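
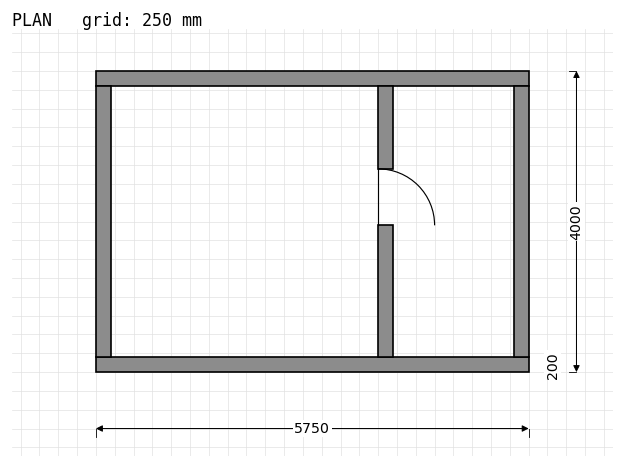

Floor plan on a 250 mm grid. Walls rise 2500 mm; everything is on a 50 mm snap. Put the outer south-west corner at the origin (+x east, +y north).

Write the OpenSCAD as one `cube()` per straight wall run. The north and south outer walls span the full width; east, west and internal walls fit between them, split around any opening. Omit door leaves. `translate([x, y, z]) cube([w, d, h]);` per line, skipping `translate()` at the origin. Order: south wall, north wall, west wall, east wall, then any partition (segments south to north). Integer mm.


cube([5750, 200, 2500]);
translate([0, 3800, 0]) cube([5750, 200, 2500]);
translate([0, 200, 0]) cube([200, 3600, 2500]);
translate([5550, 200, 0]) cube([200, 3600, 2500]);
translate([3750, 200, 0]) cube([200, 1750, 2500]);
translate([3750, 2700, 0]) cube([200, 1100, 2500]);


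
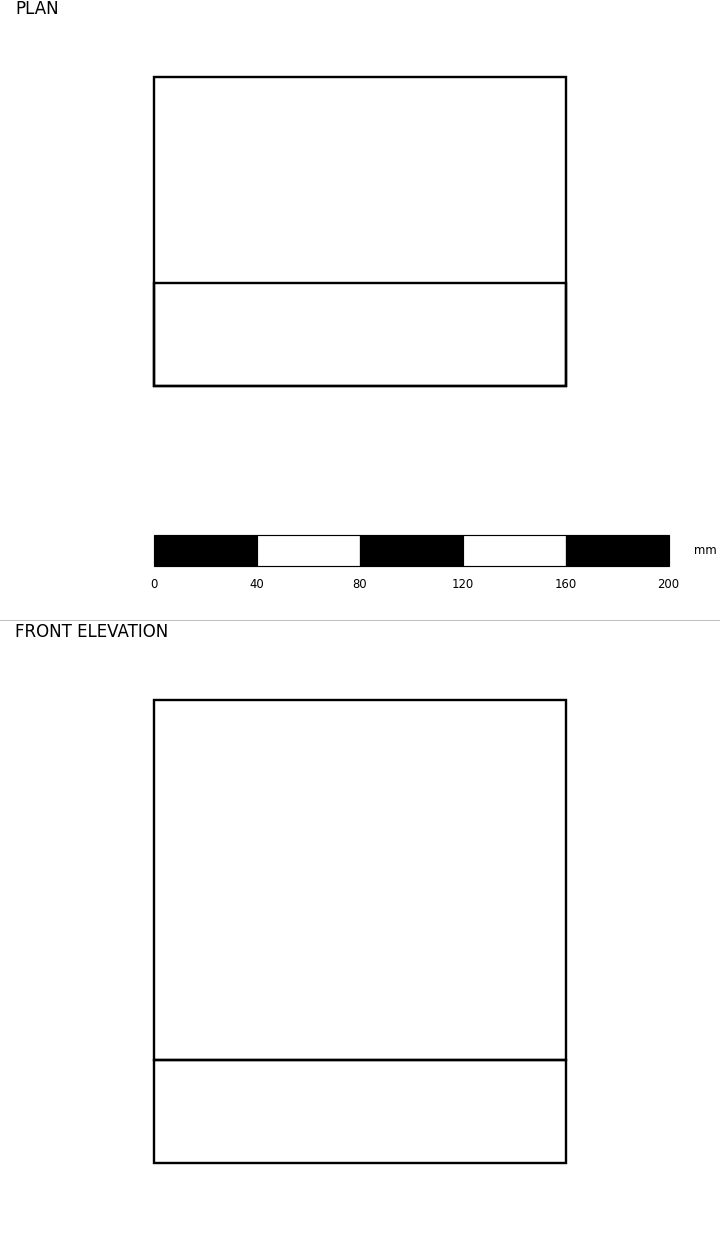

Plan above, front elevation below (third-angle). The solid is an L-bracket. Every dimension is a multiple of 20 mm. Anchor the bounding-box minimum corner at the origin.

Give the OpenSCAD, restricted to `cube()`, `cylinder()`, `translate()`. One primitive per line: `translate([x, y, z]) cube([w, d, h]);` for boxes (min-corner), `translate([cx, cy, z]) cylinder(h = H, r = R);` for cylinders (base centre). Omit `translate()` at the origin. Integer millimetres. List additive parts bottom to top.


cube([160, 120, 40]);
translate([0, 0, 40]) cube([160, 40, 140]);


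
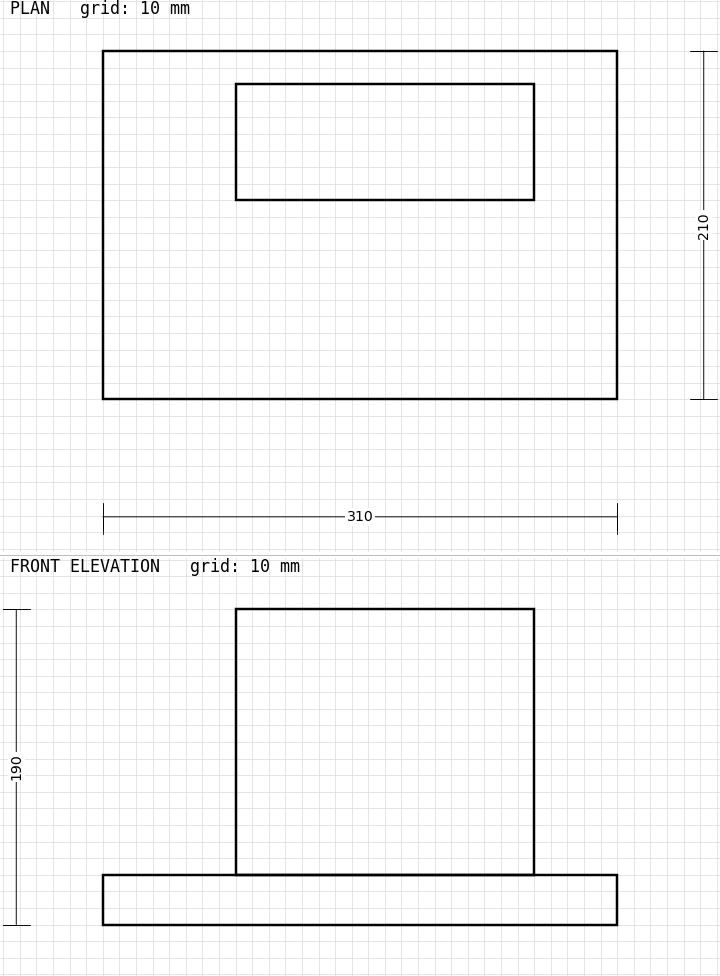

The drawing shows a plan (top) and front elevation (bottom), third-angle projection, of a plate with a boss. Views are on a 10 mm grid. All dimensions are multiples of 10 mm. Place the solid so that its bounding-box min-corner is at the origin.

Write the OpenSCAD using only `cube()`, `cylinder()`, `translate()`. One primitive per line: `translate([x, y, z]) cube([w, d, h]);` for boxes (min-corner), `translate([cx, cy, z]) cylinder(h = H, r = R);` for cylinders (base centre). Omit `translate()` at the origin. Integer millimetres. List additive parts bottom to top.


cube([310, 210, 30]);
translate([80, 120, 30]) cube([180, 70, 160]);


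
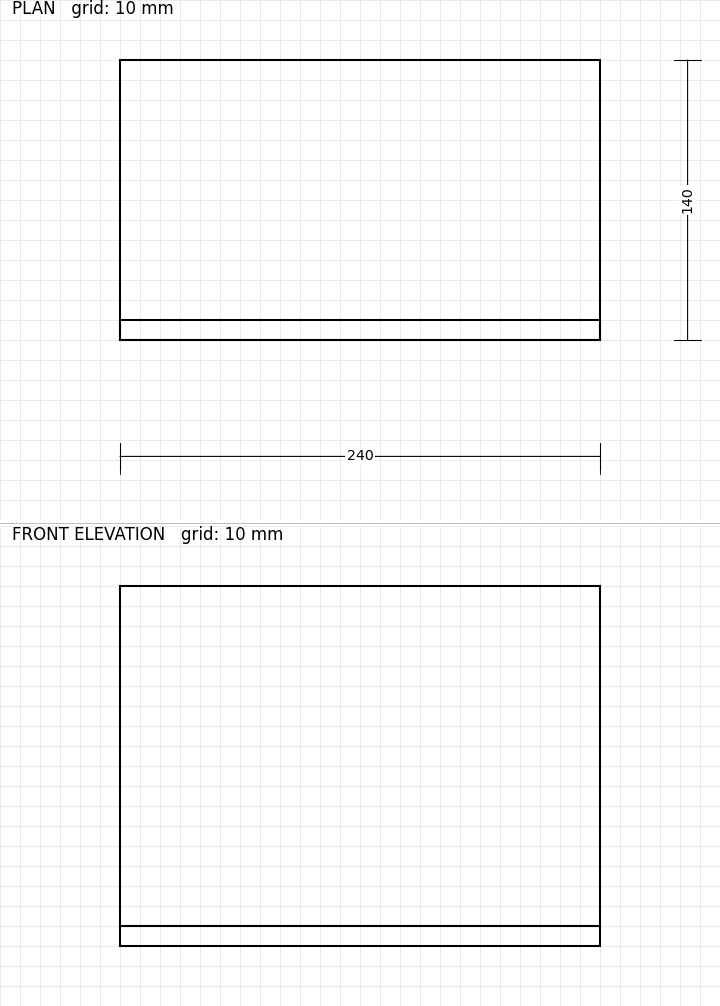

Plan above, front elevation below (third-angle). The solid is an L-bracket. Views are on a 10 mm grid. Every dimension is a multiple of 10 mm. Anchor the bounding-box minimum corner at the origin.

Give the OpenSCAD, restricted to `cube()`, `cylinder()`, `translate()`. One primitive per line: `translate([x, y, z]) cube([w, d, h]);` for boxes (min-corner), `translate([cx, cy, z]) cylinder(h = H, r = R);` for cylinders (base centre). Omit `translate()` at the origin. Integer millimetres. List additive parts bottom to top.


cube([240, 140, 10]);
translate([0, 0, 10]) cube([240, 10, 170]);


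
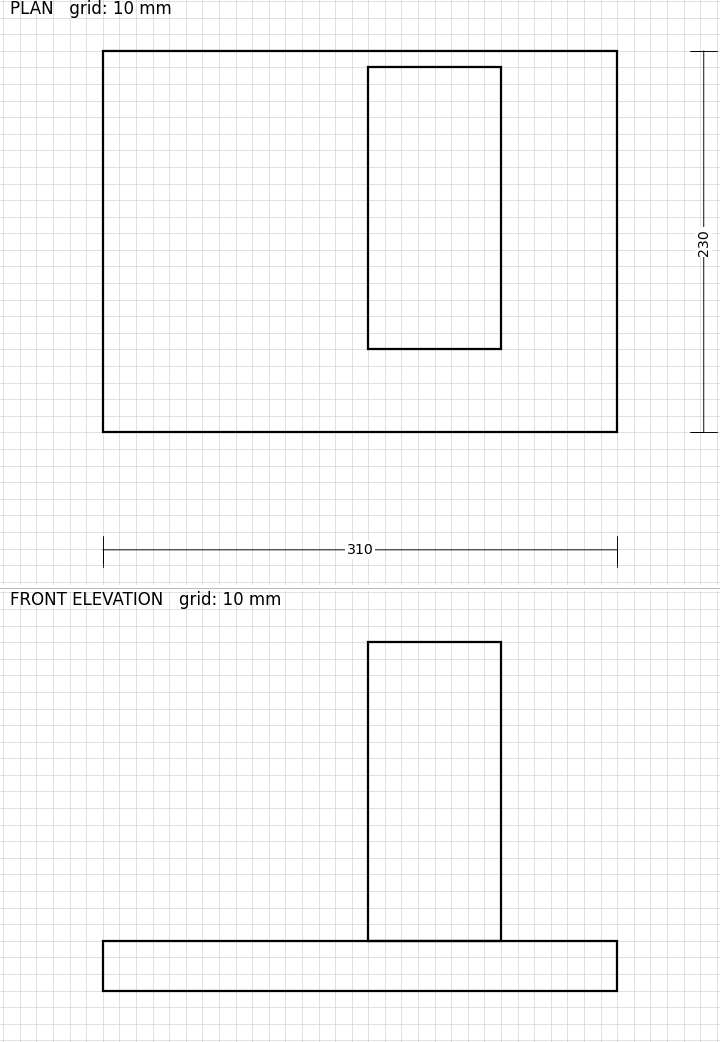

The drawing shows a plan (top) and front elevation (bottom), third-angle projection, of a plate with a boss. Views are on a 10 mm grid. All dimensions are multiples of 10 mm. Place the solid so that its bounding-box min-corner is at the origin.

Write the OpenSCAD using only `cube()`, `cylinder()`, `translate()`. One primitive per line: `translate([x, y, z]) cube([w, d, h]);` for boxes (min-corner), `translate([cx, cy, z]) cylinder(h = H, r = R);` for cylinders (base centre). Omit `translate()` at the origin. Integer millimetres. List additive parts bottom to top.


cube([310, 230, 30]);
translate([160, 50, 30]) cube([80, 170, 180]);


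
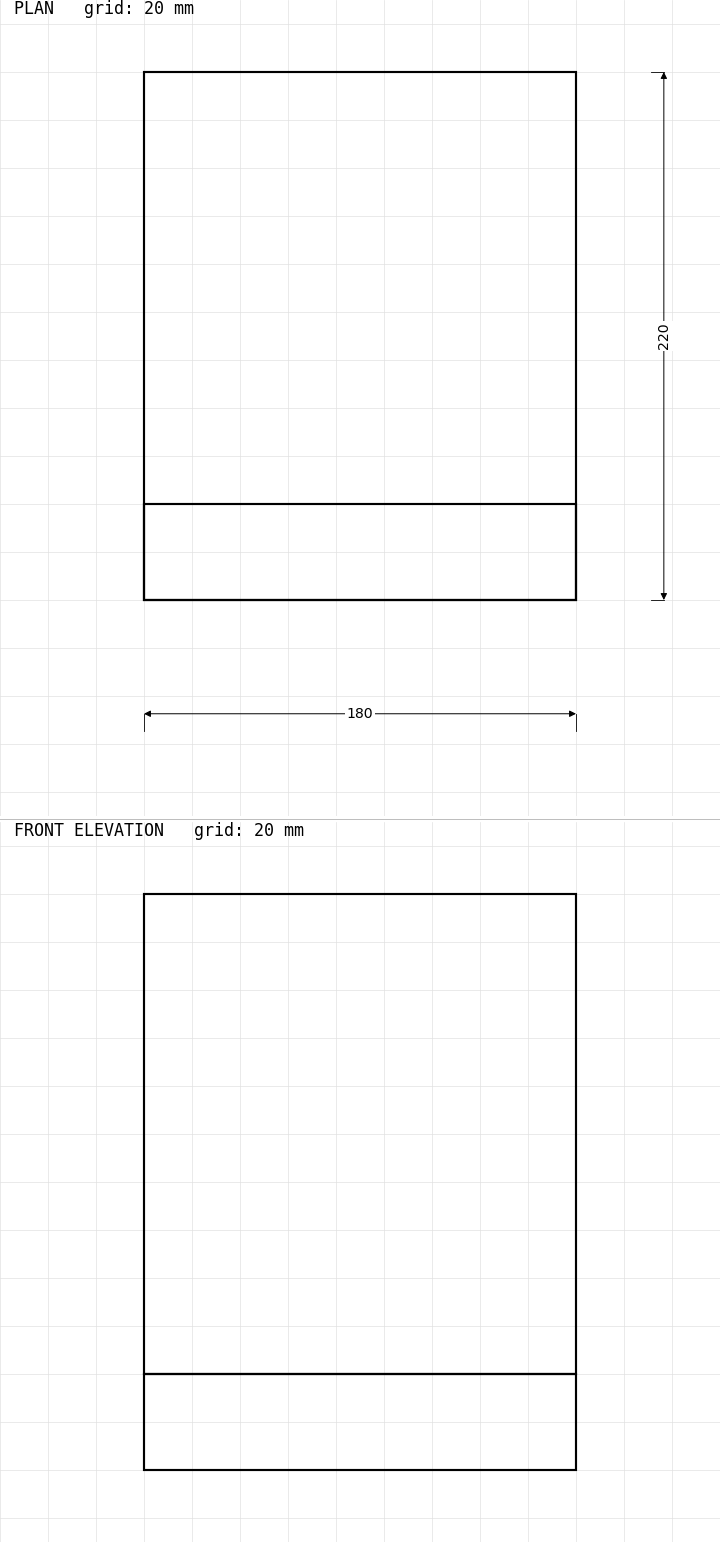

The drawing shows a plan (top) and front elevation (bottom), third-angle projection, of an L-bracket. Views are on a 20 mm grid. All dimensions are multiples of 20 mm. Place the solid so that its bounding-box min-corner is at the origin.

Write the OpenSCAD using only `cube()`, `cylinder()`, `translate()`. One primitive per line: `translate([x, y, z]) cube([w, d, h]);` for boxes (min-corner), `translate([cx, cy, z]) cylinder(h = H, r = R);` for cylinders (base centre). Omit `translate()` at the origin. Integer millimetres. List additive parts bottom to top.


cube([180, 220, 40]);
translate([0, 0, 40]) cube([180, 40, 200]);


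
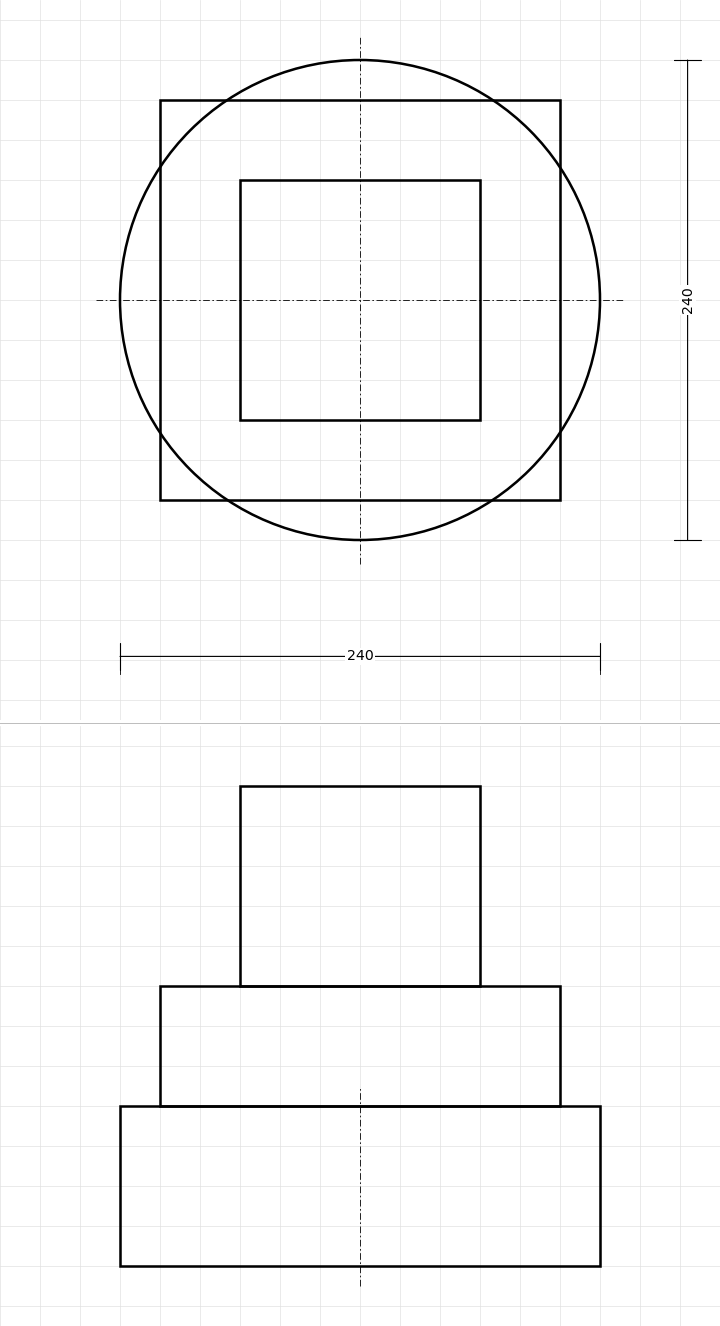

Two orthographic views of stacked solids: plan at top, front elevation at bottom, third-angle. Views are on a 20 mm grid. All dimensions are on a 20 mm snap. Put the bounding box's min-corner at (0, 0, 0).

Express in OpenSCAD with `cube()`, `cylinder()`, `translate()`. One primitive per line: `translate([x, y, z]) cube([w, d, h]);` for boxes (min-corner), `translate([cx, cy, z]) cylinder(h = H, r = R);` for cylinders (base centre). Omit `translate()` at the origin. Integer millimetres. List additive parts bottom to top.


translate([120, 120, 0]) cylinder(h = 80, r = 120);
translate([20, 20, 80]) cube([200, 200, 60]);
translate([60, 60, 140]) cube([120, 120, 100]);


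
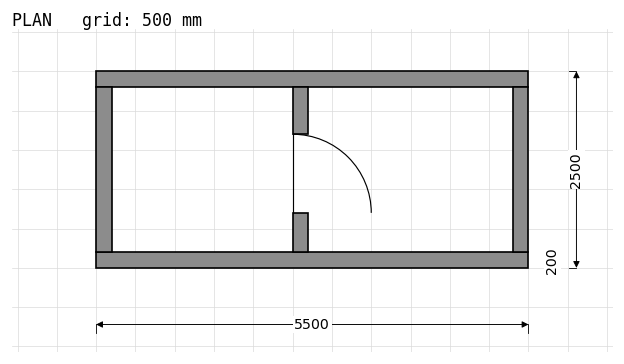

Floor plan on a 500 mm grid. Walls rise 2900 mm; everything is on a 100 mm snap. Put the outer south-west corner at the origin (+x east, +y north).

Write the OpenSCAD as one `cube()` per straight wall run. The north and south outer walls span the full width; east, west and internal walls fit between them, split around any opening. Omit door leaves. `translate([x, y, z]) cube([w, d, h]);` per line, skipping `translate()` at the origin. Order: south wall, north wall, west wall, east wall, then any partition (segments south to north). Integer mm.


cube([5500, 200, 2900]);
translate([0, 2300, 0]) cube([5500, 200, 2900]);
translate([0, 200, 0]) cube([200, 2100, 2900]);
translate([5300, 200, 0]) cube([200, 2100, 2900]);
translate([2500, 200, 0]) cube([200, 500, 2900]);
translate([2500, 1700, 0]) cube([200, 600, 2900]);


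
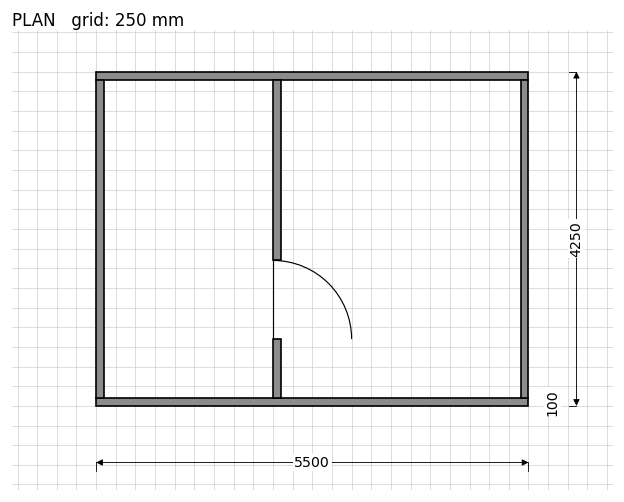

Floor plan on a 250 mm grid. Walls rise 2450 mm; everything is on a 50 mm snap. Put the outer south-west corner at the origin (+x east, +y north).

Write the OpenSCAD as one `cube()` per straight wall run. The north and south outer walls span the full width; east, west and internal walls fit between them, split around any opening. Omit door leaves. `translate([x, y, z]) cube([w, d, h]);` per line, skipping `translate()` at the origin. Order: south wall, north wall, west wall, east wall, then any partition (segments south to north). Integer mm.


cube([5500, 100, 2450]);
translate([0, 4150, 0]) cube([5500, 100, 2450]);
translate([0, 100, 0]) cube([100, 4050, 2450]);
translate([5400, 100, 0]) cube([100, 4050, 2450]);
translate([2250, 100, 0]) cube([100, 750, 2450]);
translate([2250, 1850, 0]) cube([100, 2300, 2450]);


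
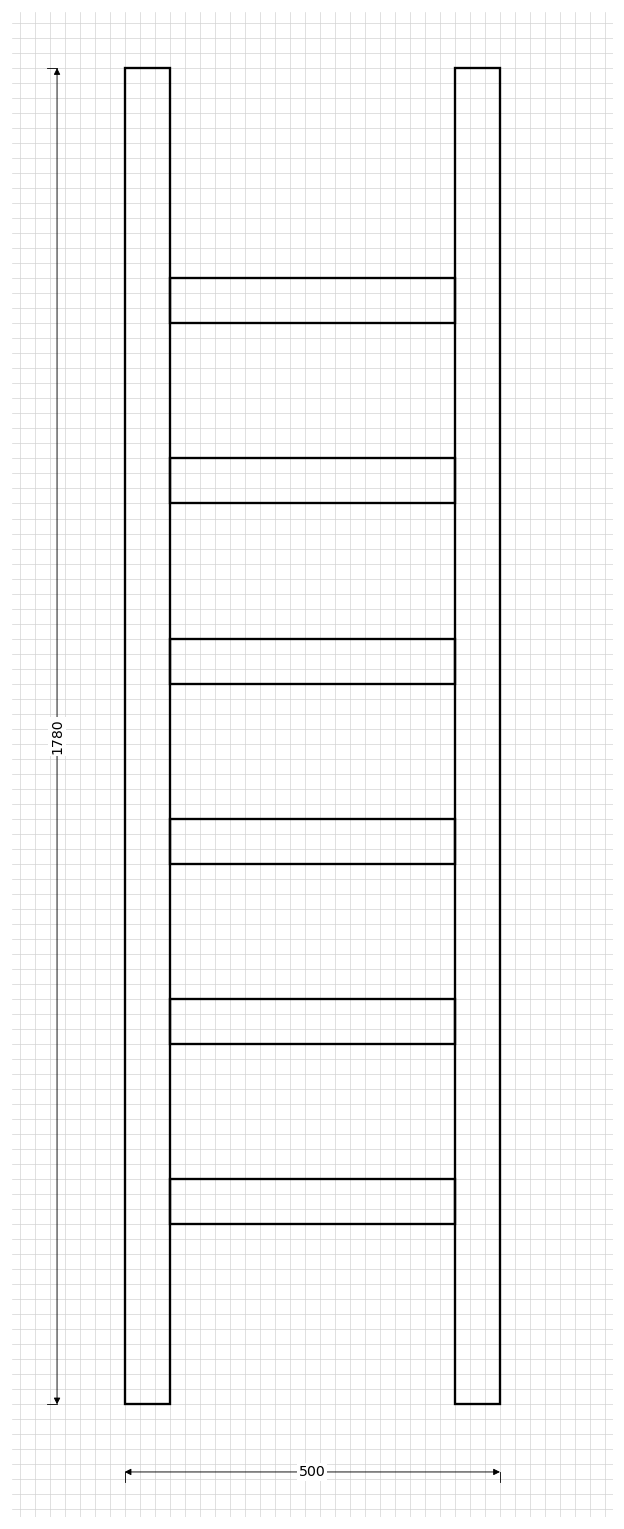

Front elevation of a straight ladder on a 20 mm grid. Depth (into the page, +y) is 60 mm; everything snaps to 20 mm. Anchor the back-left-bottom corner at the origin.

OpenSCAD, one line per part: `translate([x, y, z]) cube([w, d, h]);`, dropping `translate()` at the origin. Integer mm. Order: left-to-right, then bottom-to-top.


cube([60, 60, 1780]);
translate([60, 0, 240]) cube([380, 60, 60]);
translate([60, 0, 480]) cube([380, 60, 60]);
translate([60, 0, 720]) cube([380, 60, 60]);
translate([60, 0, 960]) cube([380, 60, 60]);
translate([60, 0, 1200]) cube([380, 60, 60]);
translate([60, 0, 1440]) cube([380, 60, 60]);
translate([440, 0, 0]) cube([60, 60, 1780]);


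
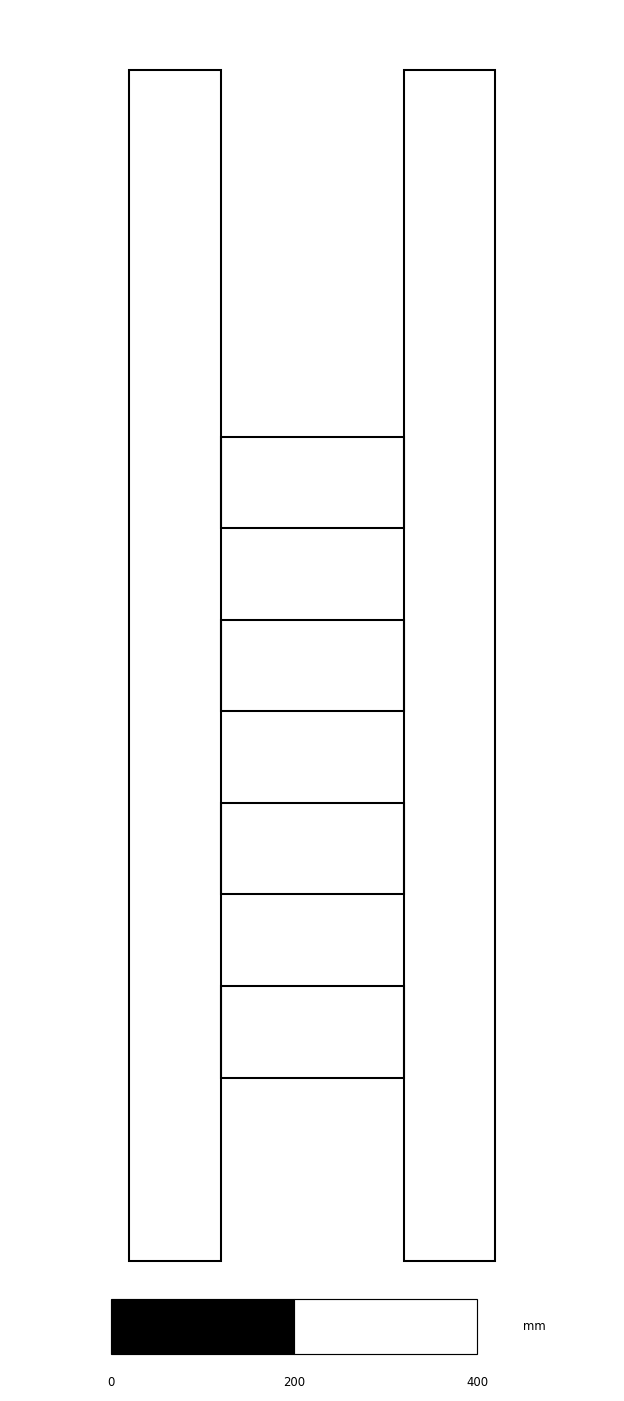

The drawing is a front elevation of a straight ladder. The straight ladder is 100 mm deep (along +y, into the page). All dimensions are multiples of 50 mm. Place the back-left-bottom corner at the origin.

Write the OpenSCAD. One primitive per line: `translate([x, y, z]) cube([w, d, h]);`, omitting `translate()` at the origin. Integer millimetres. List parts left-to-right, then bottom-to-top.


cube([100, 100, 1300]);
translate([100, 0, 200]) cube([200, 100, 100]);
translate([100, 0, 400]) cube([200, 100, 100]);
translate([100, 0, 600]) cube([200, 100, 100]);
translate([100, 0, 800]) cube([200, 100, 100]);
translate([300, 0, 0]) cube([100, 100, 1300]);


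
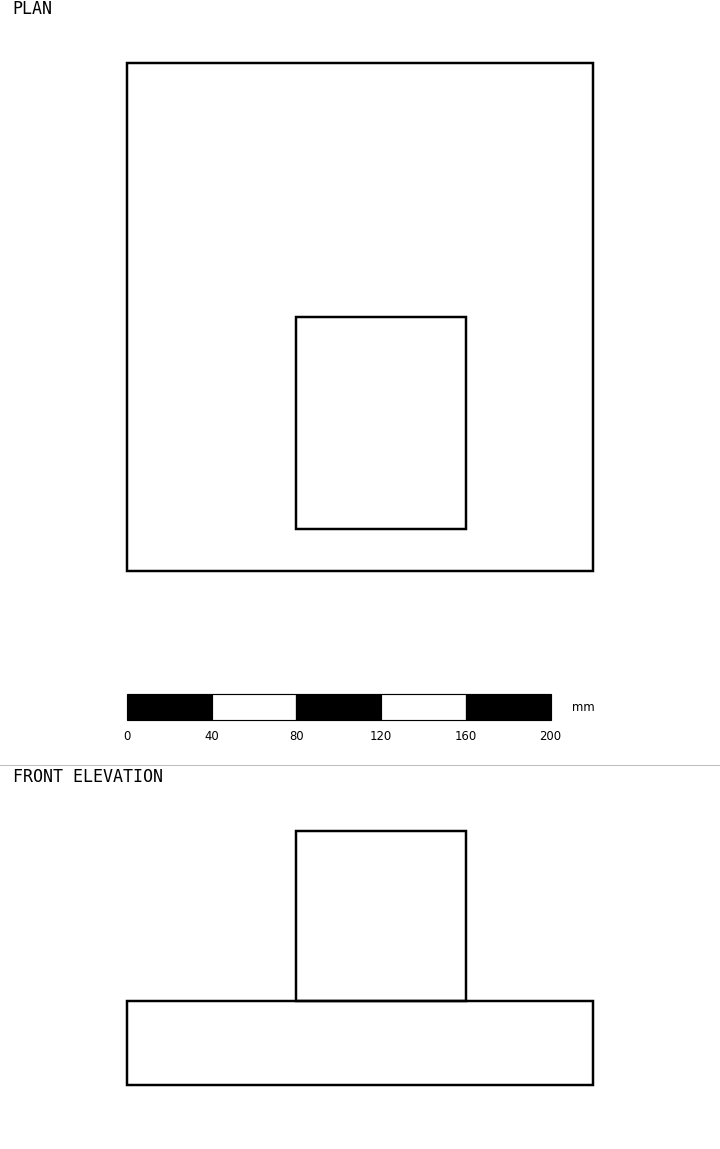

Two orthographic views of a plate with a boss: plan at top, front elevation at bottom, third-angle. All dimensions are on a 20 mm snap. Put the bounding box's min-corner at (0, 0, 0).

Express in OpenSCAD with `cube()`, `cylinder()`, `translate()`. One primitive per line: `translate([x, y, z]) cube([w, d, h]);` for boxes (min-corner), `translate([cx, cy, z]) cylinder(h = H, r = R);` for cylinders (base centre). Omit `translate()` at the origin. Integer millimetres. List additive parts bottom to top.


cube([220, 240, 40]);
translate([80, 20, 40]) cube([80, 100, 80]);


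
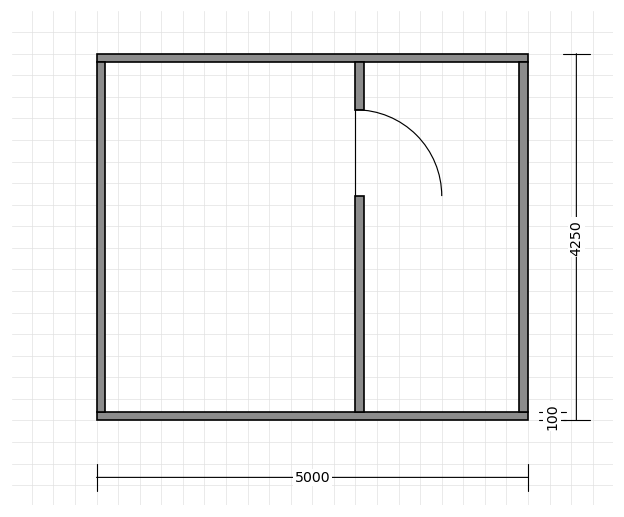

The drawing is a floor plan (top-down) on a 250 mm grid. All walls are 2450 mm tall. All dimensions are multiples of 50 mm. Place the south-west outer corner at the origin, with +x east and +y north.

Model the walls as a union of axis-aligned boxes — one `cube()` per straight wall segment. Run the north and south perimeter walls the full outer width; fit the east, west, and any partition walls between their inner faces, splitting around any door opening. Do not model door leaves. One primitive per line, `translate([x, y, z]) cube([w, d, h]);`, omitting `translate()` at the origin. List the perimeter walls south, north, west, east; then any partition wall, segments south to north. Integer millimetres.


cube([5000, 100, 2450]);
translate([0, 4150, 0]) cube([5000, 100, 2450]);
translate([0, 100, 0]) cube([100, 4050, 2450]);
translate([4900, 100, 0]) cube([100, 4050, 2450]);
translate([3000, 100, 0]) cube([100, 2500, 2450]);
translate([3000, 3600, 0]) cube([100, 550, 2450]);


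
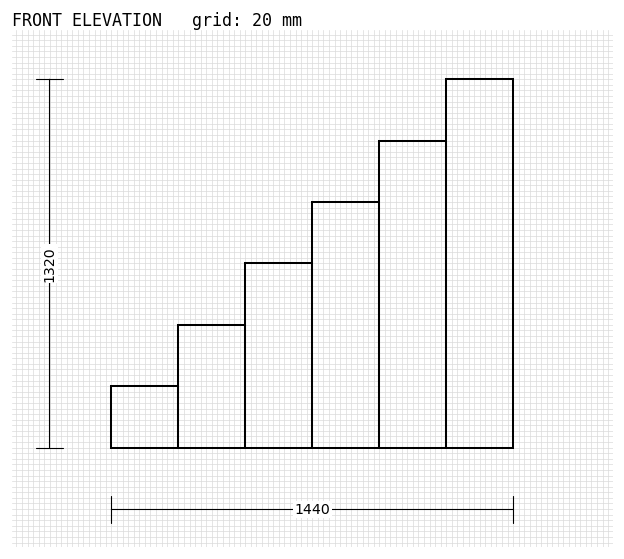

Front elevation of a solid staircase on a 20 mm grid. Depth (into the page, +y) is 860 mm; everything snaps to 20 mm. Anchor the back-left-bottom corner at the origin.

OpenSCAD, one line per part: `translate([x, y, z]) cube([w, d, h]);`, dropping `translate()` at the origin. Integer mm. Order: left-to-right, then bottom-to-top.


cube([240, 860, 220]);
translate([240, 0, 0]) cube([240, 860, 440]);
translate([480, 0, 0]) cube([240, 860, 660]);
translate([720, 0, 0]) cube([240, 860, 880]);
translate([960, 0, 0]) cube([240, 860, 1100]);
translate([1200, 0, 0]) cube([240, 860, 1320]);


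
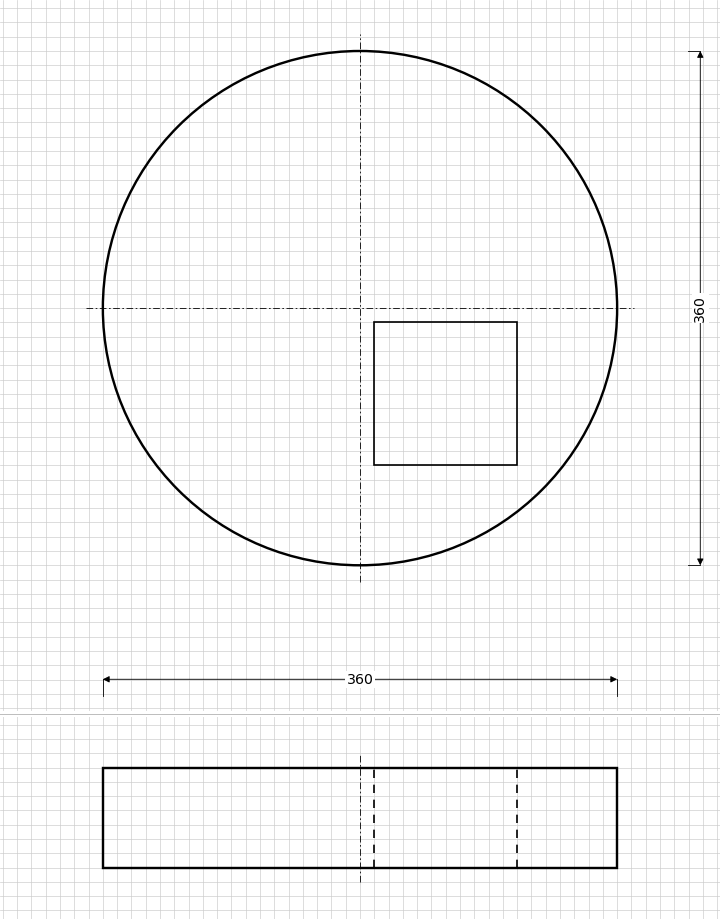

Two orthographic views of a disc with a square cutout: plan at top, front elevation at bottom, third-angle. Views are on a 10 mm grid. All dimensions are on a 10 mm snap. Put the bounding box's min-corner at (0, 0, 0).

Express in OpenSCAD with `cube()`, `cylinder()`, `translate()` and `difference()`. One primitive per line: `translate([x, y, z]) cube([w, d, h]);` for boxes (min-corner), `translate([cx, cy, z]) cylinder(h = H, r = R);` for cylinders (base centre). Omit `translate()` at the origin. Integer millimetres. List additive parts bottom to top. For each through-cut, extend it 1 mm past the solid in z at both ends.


difference() {
  translate([180, 180, 0]) cylinder(h = 70, r = 180);
  translate([190, 70, -1]) cube([100, 100, 72]);
}


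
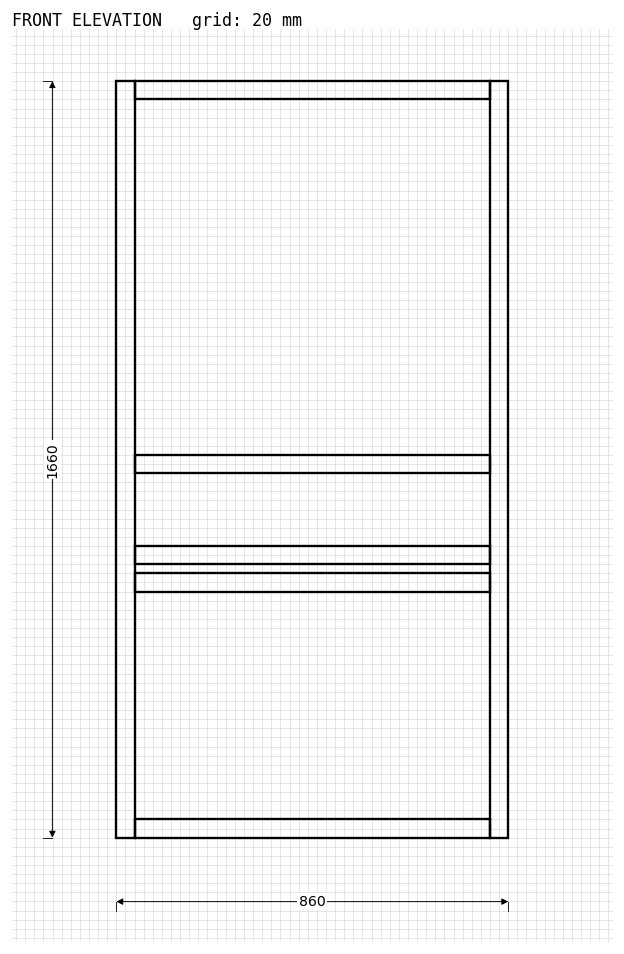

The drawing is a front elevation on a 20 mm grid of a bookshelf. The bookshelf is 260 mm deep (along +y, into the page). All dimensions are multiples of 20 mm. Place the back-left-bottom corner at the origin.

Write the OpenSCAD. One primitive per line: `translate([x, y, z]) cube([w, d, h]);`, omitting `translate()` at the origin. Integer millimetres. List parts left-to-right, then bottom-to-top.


cube([40, 260, 1660]);
translate([40, 0, 0]) cube([780, 260, 40]);
translate([40, 0, 540]) cube([780, 260, 40]);
translate([40, 0, 600]) cube([780, 260, 40]);
translate([40, 0, 800]) cube([780, 260, 40]);
translate([40, 0, 1620]) cube([780, 260, 40]);
translate([820, 0, 0]) cube([40, 260, 1660]);


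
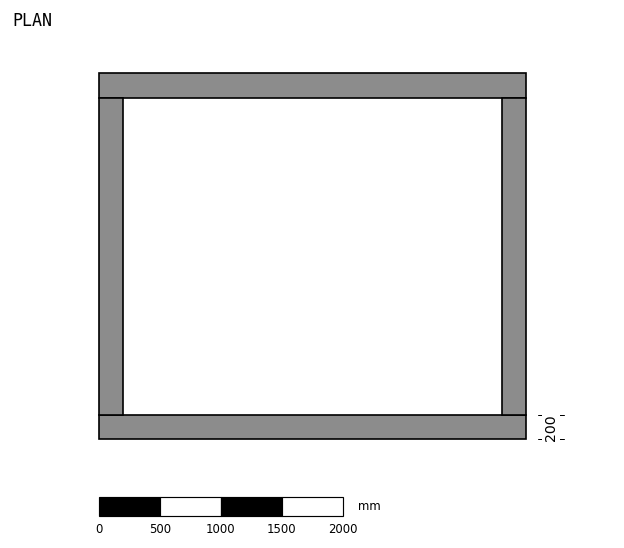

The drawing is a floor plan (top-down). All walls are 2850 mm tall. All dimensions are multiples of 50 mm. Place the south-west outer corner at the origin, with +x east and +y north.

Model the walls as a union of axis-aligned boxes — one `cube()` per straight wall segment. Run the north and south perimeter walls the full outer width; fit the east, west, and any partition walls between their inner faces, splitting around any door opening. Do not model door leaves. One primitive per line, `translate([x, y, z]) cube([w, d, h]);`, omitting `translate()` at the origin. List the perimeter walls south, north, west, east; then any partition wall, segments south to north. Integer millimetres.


cube([3500, 200, 2850]);
translate([0, 2800, 0]) cube([3500, 200, 2850]);
translate([0, 200, 0]) cube([200, 2600, 2850]);
translate([3300, 200, 0]) cube([200, 2600, 2850]);


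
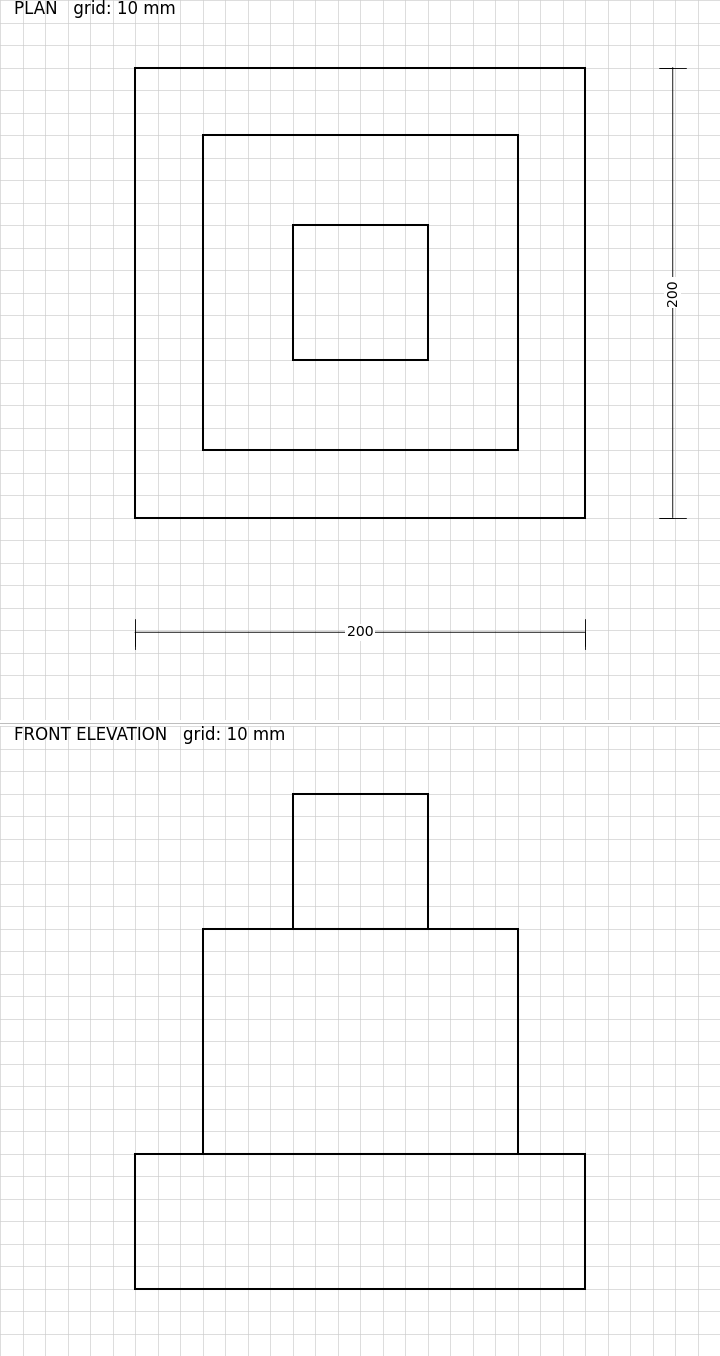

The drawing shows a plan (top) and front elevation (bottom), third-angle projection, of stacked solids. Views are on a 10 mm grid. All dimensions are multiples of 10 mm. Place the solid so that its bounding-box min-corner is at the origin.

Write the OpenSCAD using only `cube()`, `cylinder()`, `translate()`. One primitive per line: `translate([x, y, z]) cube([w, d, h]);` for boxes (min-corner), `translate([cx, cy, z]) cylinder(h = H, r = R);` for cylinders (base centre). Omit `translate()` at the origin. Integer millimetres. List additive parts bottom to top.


cube([200, 200, 60]);
translate([30, 30, 60]) cube([140, 140, 100]);
translate([70, 70, 160]) cube([60, 60, 60]);


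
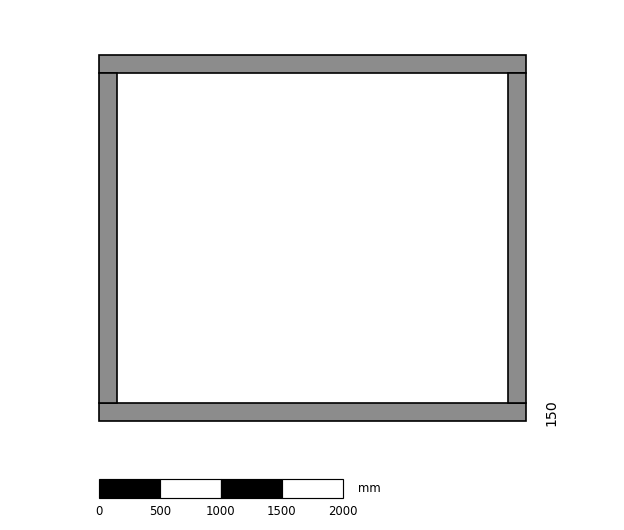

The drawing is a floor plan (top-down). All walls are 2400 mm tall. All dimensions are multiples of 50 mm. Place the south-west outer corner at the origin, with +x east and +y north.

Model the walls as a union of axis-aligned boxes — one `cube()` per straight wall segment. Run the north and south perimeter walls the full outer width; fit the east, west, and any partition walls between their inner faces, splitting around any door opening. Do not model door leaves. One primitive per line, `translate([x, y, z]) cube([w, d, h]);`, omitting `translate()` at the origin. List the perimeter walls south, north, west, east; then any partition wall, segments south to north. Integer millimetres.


cube([3500, 150, 2400]);
translate([0, 2850, 0]) cube([3500, 150, 2400]);
translate([0, 150, 0]) cube([150, 2700, 2400]);
translate([3350, 150, 0]) cube([150, 2700, 2400]);


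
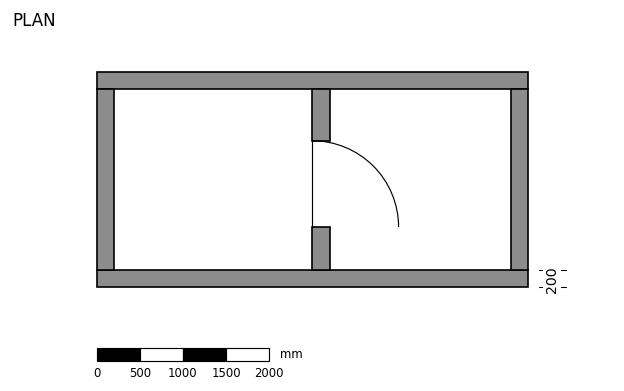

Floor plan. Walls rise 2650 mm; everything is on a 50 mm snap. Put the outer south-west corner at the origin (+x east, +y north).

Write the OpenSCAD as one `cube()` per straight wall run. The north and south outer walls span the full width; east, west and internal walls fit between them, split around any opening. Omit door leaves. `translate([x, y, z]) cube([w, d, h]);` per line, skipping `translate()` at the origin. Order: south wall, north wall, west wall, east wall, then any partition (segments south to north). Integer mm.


cube([5000, 200, 2650]);
translate([0, 2300, 0]) cube([5000, 200, 2650]);
translate([0, 200, 0]) cube([200, 2100, 2650]);
translate([4800, 200, 0]) cube([200, 2100, 2650]);
translate([2500, 200, 0]) cube([200, 500, 2650]);
translate([2500, 1700, 0]) cube([200, 600, 2650]);


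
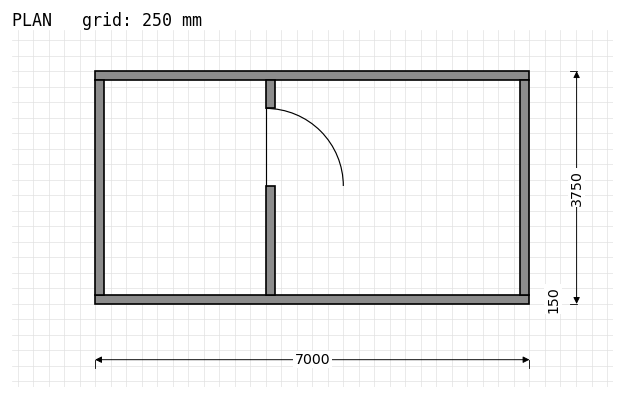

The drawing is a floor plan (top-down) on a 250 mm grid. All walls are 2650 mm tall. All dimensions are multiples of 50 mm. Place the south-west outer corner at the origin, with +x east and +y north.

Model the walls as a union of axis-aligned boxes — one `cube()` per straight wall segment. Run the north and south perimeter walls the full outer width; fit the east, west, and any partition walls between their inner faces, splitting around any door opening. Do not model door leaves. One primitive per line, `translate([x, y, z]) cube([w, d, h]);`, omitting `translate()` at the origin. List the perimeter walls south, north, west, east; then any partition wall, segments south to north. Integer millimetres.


cube([7000, 150, 2650]);
translate([0, 3600, 0]) cube([7000, 150, 2650]);
translate([0, 150, 0]) cube([150, 3450, 2650]);
translate([6850, 150, 0]) cube([150, 3450, 2650]);
translate([2750, 150, 0]) cube([150, 1750, 2650]);
translate([2750, 3150, 0]) cube([150, 450, 2650]);


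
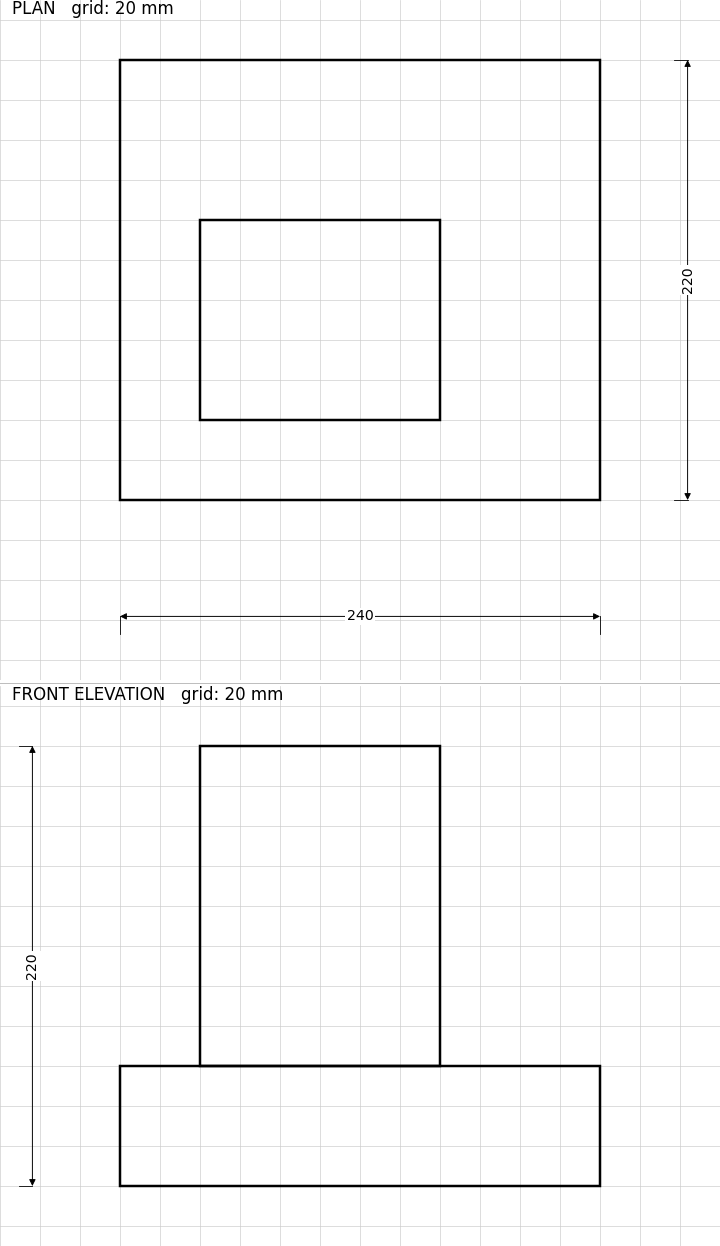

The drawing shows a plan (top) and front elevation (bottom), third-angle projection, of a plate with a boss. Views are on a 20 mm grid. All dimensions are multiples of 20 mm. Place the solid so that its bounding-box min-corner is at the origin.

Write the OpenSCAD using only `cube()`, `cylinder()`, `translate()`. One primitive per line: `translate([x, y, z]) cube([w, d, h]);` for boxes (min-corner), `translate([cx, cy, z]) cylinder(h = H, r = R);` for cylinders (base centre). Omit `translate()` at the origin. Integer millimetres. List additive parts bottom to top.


cube([240, 220, 60]);
translate([40, 40, 60]) cube([120, 100, 160]);


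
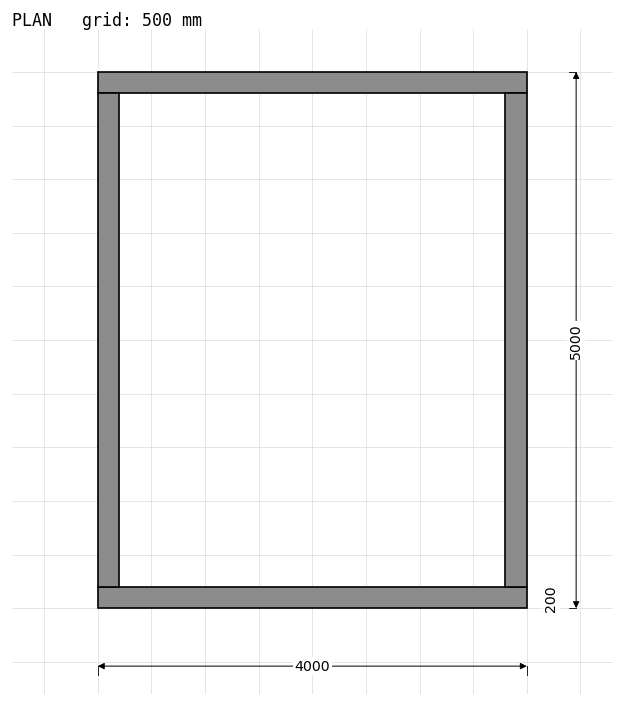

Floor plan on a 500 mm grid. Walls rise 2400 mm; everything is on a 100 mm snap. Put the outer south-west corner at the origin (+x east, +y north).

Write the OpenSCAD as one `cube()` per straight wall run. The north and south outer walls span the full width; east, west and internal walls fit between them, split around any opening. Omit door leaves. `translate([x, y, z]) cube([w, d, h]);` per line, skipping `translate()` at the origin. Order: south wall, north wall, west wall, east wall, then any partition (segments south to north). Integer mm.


cube([4000, 200, 2400]);
translate([0, 4800, 0]) cube([4000, 200, 2400]);
translate([0, 200, 0]) cube([200, 4600, 2400]);
translate([3800, 200, 0]) cube([200, 4600, 2400]);


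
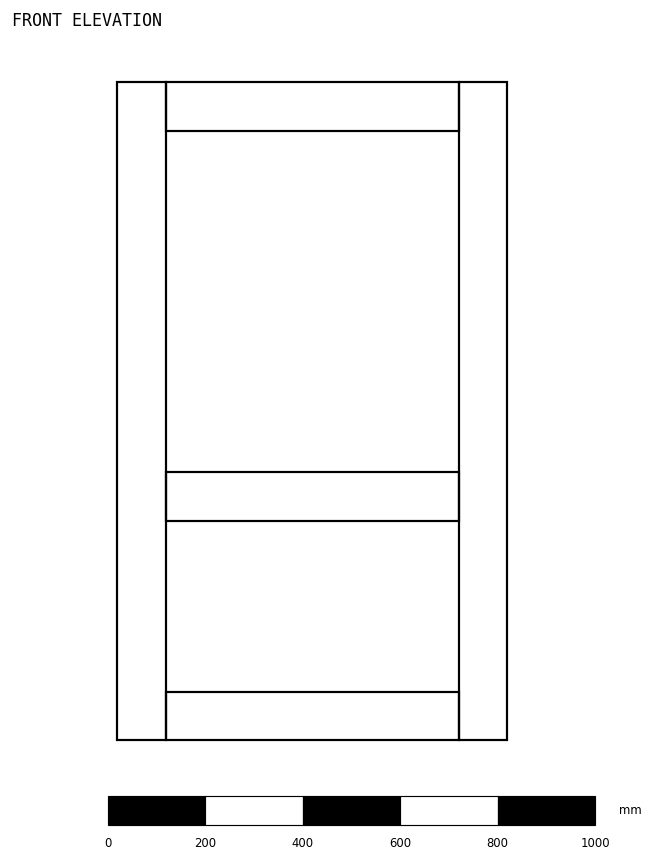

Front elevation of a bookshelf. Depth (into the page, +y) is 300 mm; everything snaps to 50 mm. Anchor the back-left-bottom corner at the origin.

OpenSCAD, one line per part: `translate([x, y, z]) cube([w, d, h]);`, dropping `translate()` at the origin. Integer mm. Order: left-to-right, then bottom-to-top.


cube([100, 300, 1350]);
translate([100, 0, 0]) cube([600, 300, 100]);
translate([100, 0, 450]) cube([600, 300, 100]);
translate([100, 0, 1250]) cube([600, 300, 100]);
translate([700, 0, 0]) cube([100, 300, 1350]);


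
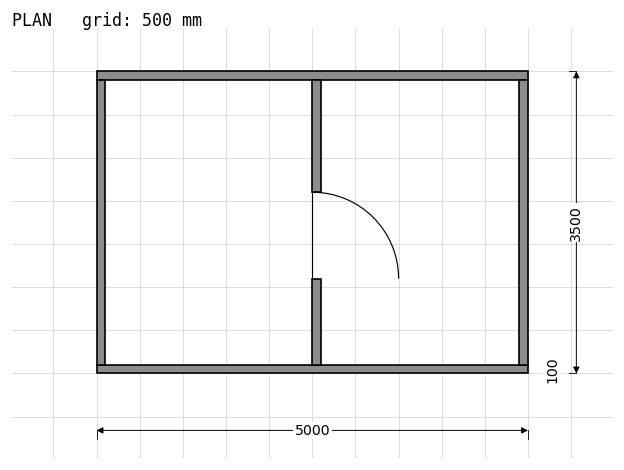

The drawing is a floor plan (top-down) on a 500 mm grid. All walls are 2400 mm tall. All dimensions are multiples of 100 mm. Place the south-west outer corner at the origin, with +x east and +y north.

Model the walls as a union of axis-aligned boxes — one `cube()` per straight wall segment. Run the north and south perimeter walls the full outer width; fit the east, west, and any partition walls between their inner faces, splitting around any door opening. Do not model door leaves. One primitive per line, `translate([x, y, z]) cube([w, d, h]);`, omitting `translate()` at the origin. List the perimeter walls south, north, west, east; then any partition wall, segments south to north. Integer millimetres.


cube([5000, 100, 2400]);
translate([0, 3400, 0]) cube([5000, 100, 2400]);
translate([0, 100, 0]) cube([100, 3300, 2400]);
translate([4900, 100, 0]) cube([100, 3300, 2400]);
translate([2500, 100, 0]) cube([100, 1000, 2400]);
translate([2500, 2100, 0]) cube([100, 1300, 2400]);


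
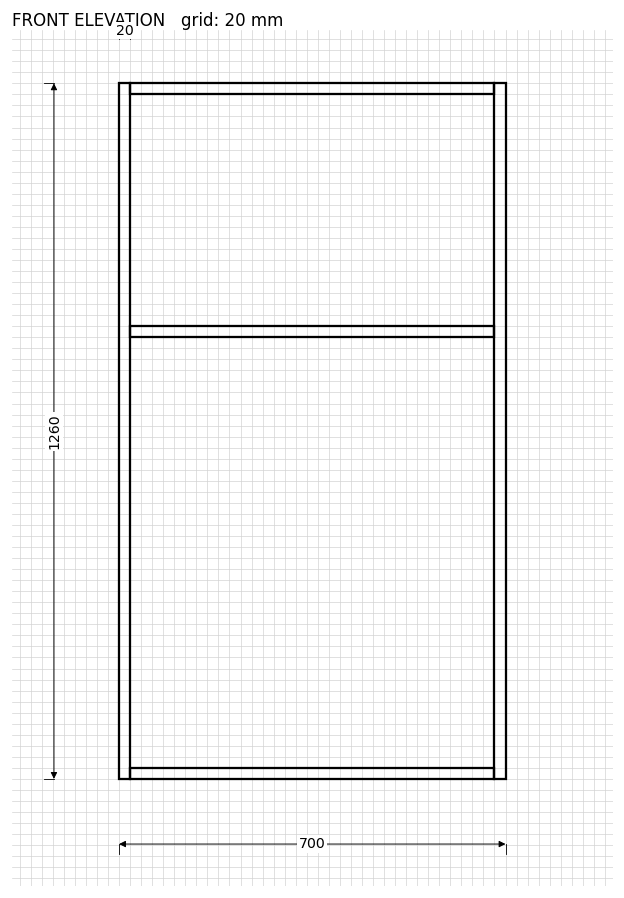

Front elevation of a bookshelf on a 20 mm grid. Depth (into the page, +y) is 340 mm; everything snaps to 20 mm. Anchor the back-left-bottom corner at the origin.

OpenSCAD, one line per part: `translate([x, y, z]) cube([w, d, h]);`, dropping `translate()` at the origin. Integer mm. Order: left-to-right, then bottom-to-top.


cube([20, 340, 1260]);
translate([20, 0, 0]) cube([660, 340, 20]);
translate([20, 0, 800]) cube([660, 340, 20]);
translate([20, 0, 1240]) cube([660, 340, 20]);
translate([680, 0, 0]) cube([20, 340, 1260]);


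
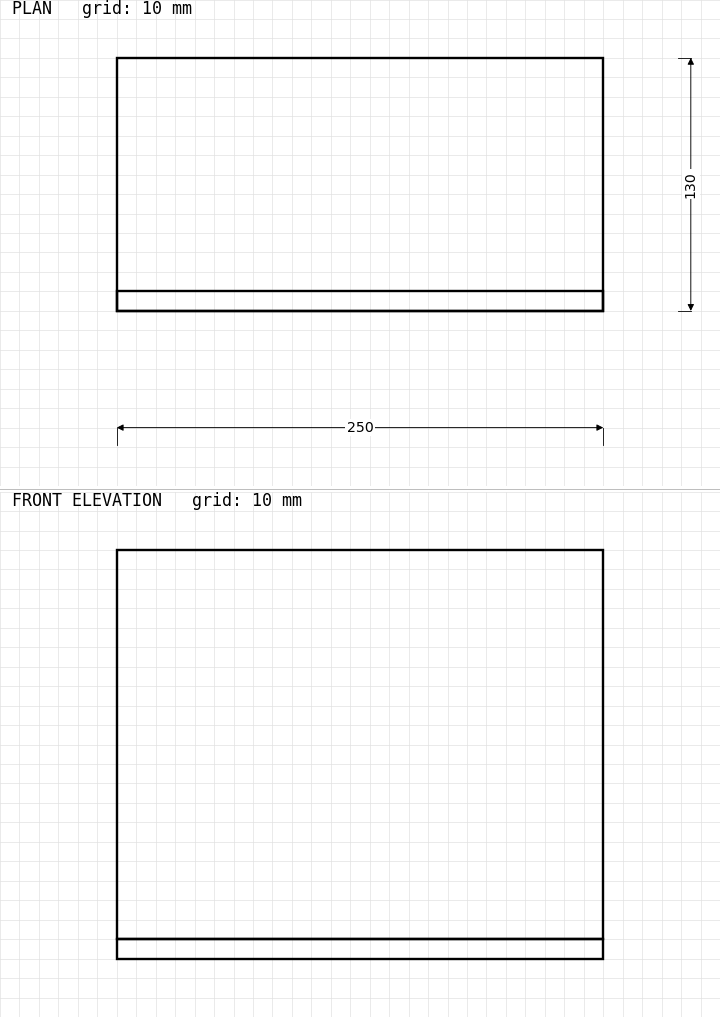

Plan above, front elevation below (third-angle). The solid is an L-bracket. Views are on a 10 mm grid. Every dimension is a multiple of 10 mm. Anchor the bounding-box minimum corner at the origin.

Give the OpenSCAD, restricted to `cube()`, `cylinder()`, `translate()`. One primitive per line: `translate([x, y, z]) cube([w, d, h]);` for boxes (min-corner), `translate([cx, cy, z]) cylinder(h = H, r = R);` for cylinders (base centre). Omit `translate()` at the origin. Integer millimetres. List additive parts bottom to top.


cube([250, 130, 10]);
translate([0, 0, 10]) cube([250, 10, 200]);


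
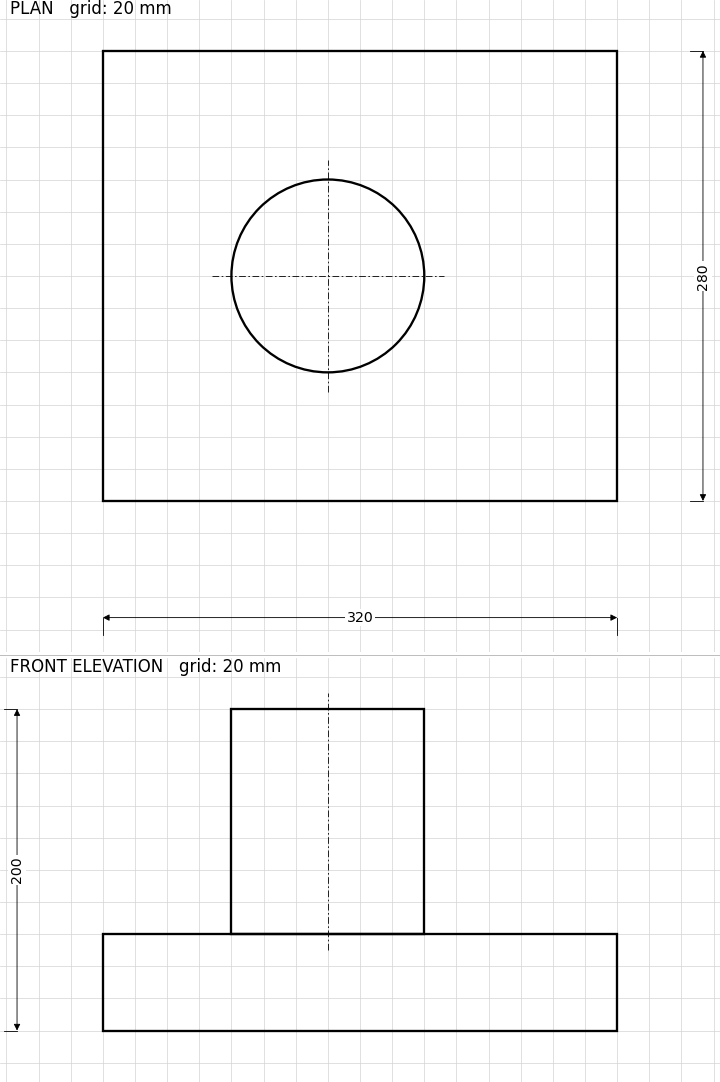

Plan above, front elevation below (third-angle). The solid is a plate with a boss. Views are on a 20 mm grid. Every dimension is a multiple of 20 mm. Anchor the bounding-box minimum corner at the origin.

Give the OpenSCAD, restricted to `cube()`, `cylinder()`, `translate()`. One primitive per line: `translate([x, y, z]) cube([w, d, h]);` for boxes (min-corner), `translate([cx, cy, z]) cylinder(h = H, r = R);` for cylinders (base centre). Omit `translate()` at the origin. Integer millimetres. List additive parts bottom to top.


cube([320, 280, 60]);
translate([140, 140, 60]) cylinder(h = 140, r = 60);


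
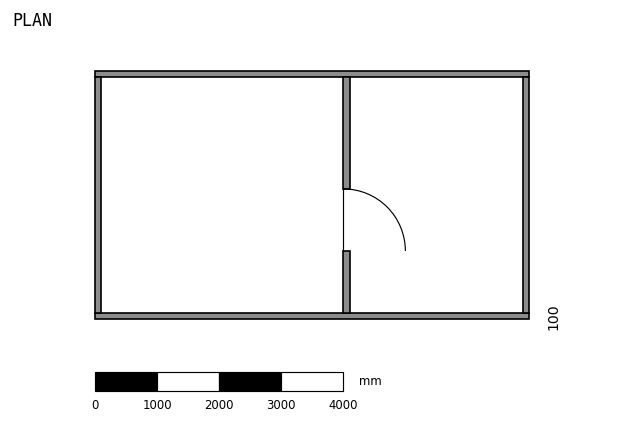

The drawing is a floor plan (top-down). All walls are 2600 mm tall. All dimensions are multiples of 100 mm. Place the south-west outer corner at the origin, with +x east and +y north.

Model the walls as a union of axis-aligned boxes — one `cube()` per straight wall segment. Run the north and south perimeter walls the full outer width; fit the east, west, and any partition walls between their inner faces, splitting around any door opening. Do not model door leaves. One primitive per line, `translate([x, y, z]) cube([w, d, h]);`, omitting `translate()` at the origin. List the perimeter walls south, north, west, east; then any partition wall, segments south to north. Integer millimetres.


cube([7000, 100, 2600]);
translate([0, 3900, 0]) cube([7000, 100, 2600]);
translate([0, 100, 0]) cube([100, 3800, 2600]);
translate([6900, 100, 0]) cube([100, 3800, 2600]);
translate([4000, 100, 0]) cube([100, 1000, 2600]);
translate([4000, 2100, 0]) cube([100, 1800, 2600]);


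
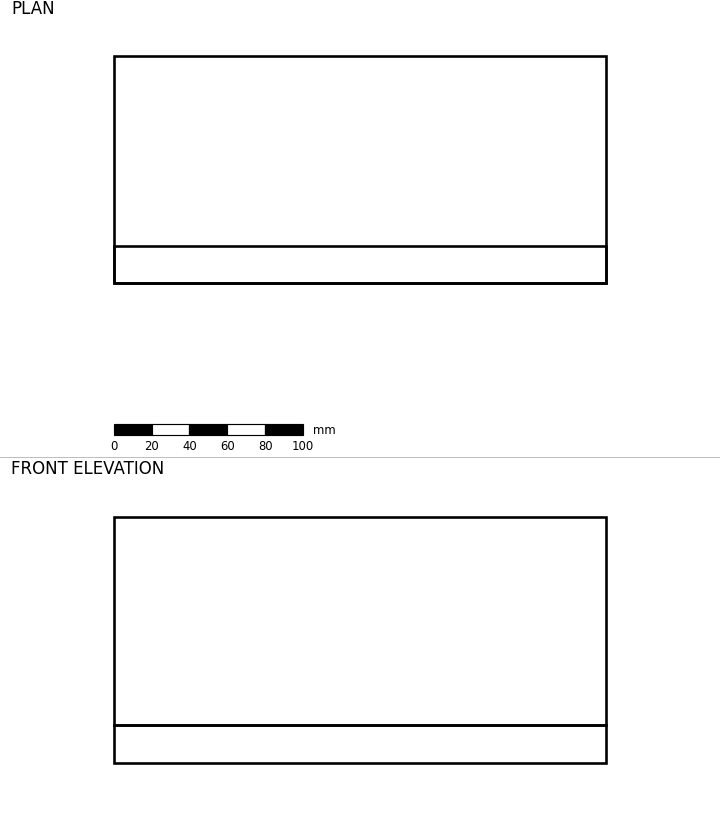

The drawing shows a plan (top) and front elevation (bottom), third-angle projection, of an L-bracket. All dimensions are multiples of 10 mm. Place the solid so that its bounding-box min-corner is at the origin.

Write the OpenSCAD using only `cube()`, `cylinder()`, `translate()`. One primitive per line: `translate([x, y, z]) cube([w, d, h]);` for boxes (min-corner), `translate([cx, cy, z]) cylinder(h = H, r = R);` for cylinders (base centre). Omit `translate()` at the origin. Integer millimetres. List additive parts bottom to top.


cube([260, 120, 20]);
translate([0, 0, 20]) cube([260, 20, 110]);


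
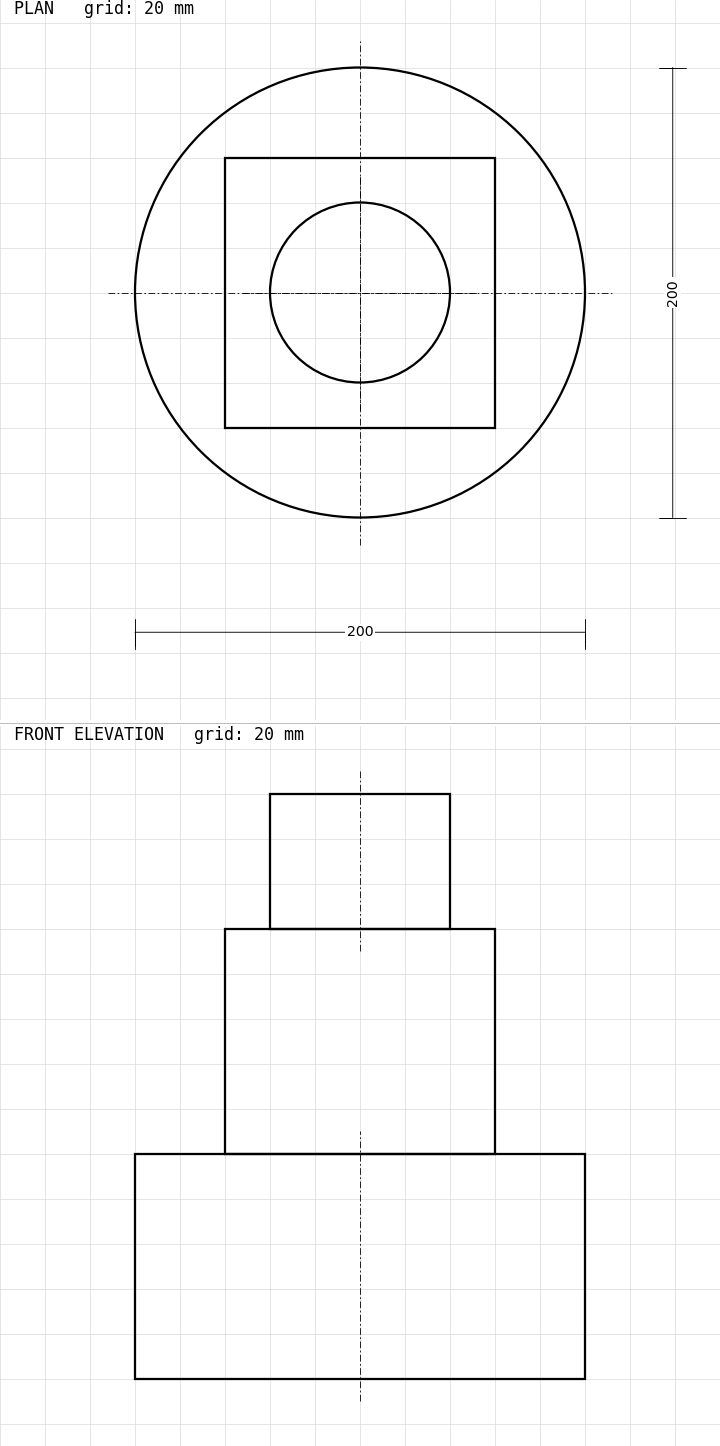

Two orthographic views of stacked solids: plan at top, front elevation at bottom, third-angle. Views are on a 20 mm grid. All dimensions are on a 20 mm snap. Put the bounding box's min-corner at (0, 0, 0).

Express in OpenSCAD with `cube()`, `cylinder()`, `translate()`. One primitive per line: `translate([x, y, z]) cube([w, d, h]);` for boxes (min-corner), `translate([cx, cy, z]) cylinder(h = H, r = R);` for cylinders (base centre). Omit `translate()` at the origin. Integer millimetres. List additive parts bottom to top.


translate([100, 100, 0]) cylinder(h = 100, r = 100);
translate([40, 40, 100]) cube([120, 120, 100]);
translate([100, 100, 200]) cylinder(h = 60, r = 40);


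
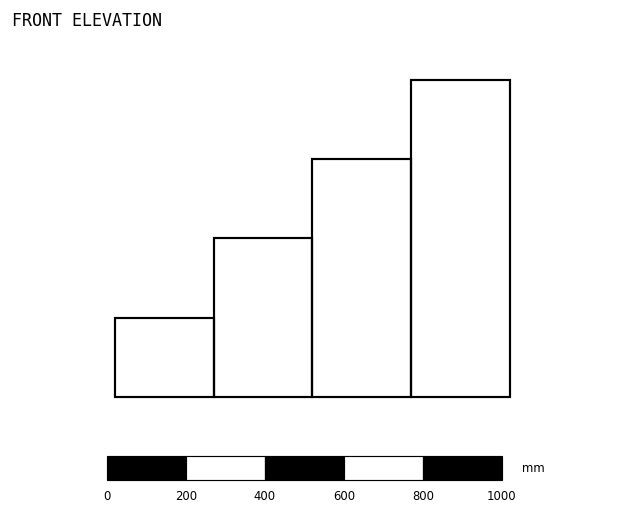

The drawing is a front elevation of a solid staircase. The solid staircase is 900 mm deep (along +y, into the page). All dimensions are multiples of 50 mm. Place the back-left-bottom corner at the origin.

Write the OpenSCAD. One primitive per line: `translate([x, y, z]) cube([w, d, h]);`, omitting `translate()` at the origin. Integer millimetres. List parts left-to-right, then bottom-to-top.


cube([250, 900, 200]);
translate([250, 0, 0]) cube([250, 900, 400]);
translate([500, 0, 0]) cube([250, 900, 600]);
translate([750, 0, 0]) cube([250, 900, 800]);


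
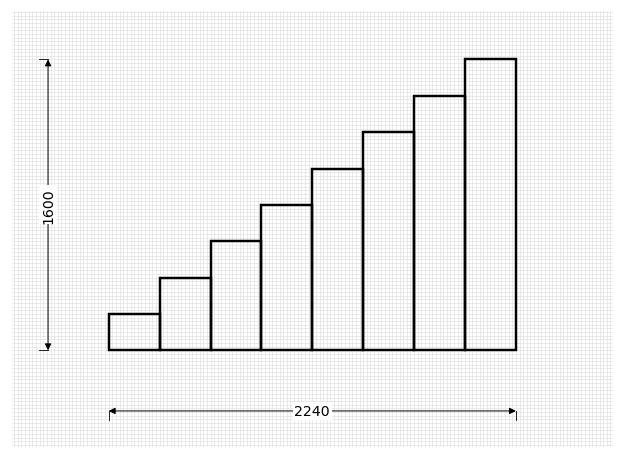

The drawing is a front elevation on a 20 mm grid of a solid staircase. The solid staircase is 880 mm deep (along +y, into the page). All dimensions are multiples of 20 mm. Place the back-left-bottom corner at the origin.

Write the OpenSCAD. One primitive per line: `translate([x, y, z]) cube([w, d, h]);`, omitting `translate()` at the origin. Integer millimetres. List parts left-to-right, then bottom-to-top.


cube([280, 880, 200]);
translate([280, 0, 0]) cube([280, 880, 400]);
translate([560, 0, 0]) cube([280, 880, 600]);
translate([840, 0, 0]) cube([280, 880, 800]);
translate([1120, 0, 0]) cube([280, 880, 1000]);
translate([1400, 0, 0]) cube([280, 880, 1200]);
translate([1680, 0, 0]) cube([280, 880, 1400]);
translate([1960, 0, 0]) cube([280, 880, 1600]);


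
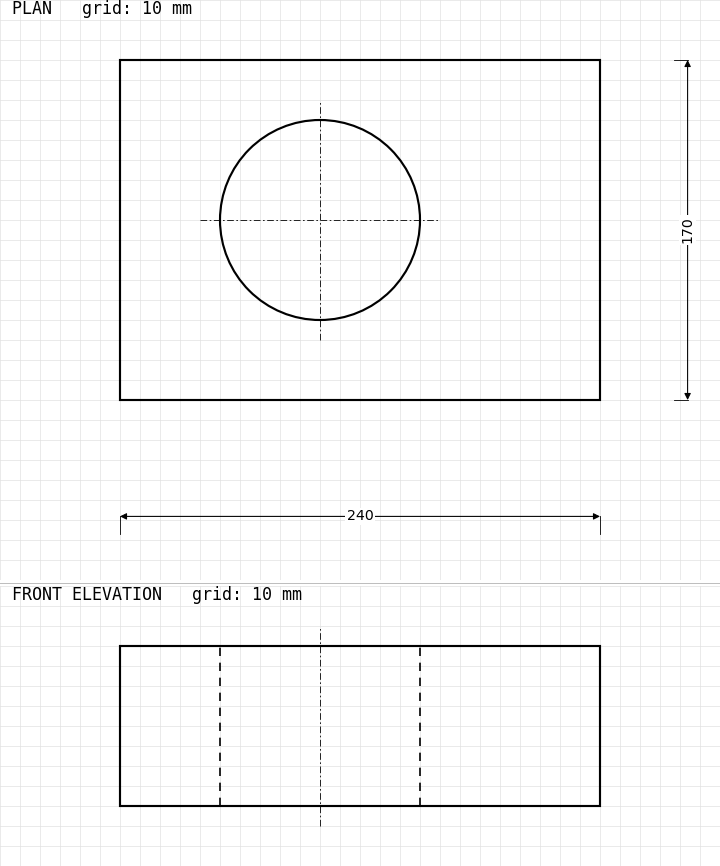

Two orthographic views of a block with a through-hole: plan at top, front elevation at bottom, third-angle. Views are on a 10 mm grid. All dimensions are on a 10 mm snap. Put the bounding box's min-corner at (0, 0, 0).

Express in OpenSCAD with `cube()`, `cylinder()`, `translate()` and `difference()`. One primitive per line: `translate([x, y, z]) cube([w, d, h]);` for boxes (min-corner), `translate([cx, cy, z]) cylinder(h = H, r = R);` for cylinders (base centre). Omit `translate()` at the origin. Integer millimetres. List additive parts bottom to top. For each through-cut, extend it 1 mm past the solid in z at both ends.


difference() {
  cube([240, 170, 80]);
  translate([100, 90, -1]) cylinder(h = 82, r = 50);
}


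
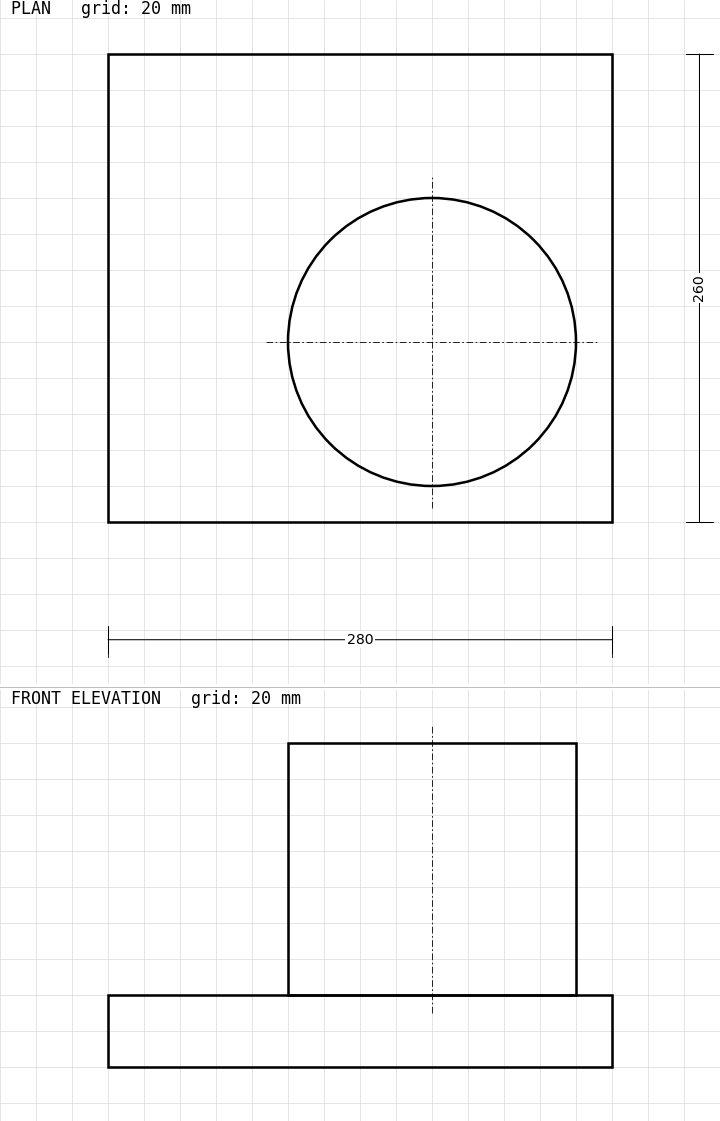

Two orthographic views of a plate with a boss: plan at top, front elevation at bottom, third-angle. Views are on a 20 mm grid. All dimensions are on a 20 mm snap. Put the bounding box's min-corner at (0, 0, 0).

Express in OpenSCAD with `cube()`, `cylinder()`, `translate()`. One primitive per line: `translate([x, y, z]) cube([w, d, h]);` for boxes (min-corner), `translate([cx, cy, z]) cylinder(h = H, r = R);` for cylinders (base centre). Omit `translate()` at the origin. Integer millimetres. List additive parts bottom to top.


cube([280, 260, 40]);
translate([180, 100, 40]) cylinder(h = 140, r = 80);


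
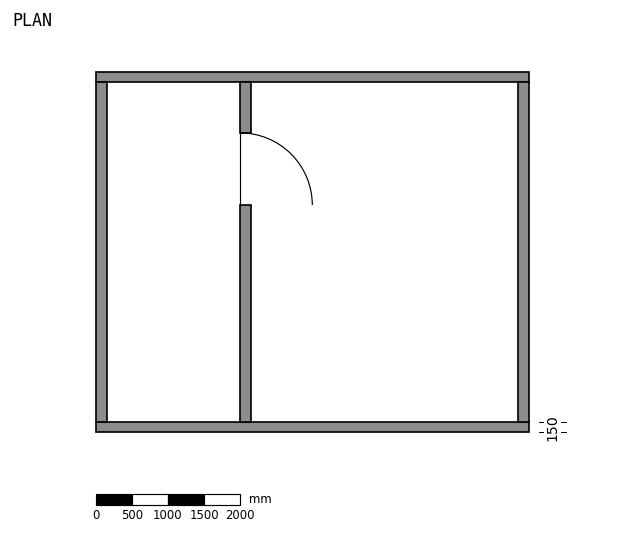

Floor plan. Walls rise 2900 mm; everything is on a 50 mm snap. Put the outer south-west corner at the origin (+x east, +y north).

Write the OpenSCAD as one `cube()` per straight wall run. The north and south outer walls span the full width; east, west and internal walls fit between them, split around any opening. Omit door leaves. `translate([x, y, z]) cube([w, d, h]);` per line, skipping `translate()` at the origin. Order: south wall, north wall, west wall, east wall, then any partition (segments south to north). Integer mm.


cube([6000, 150, 2900]);
translate([0, 4850, 0]) cube([6000, 150, 2900]);
translate([0, 150, 0]) cube([150, 4700, 2900]);
translate([5850, 150, 0]) cube([150, 4700, 2900]);
translate([2000, 150, 0]) cube([150, 3000, 2900]);
translate([2000, 4150, 0]) cube([150, 700, 2900]);


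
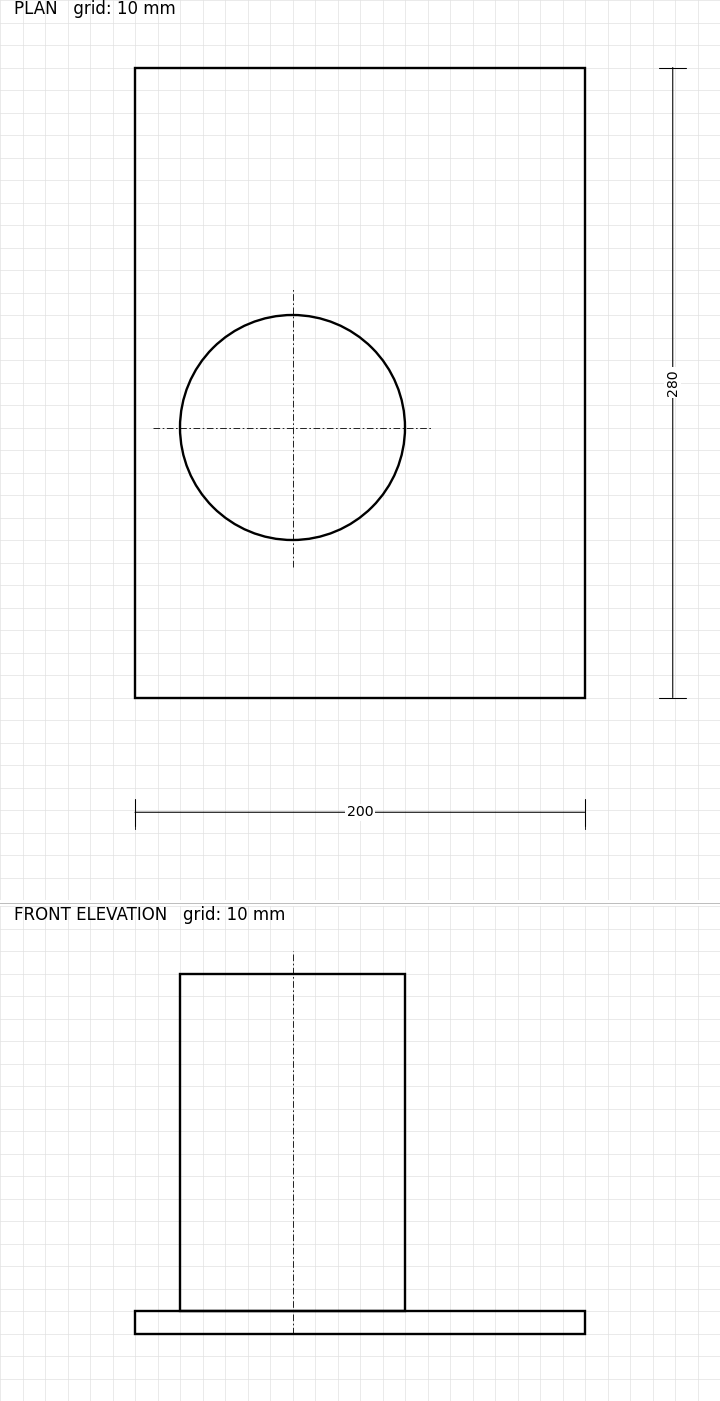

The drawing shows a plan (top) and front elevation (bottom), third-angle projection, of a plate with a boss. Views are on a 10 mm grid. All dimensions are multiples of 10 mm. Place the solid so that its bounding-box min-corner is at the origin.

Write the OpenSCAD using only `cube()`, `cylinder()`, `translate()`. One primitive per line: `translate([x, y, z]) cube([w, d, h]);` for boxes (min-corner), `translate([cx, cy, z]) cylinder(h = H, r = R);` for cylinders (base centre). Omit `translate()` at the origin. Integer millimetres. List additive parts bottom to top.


cube([200, 280, 10]);
translate([70, 120, 10]) cylinder(h = 150, r = 50);
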